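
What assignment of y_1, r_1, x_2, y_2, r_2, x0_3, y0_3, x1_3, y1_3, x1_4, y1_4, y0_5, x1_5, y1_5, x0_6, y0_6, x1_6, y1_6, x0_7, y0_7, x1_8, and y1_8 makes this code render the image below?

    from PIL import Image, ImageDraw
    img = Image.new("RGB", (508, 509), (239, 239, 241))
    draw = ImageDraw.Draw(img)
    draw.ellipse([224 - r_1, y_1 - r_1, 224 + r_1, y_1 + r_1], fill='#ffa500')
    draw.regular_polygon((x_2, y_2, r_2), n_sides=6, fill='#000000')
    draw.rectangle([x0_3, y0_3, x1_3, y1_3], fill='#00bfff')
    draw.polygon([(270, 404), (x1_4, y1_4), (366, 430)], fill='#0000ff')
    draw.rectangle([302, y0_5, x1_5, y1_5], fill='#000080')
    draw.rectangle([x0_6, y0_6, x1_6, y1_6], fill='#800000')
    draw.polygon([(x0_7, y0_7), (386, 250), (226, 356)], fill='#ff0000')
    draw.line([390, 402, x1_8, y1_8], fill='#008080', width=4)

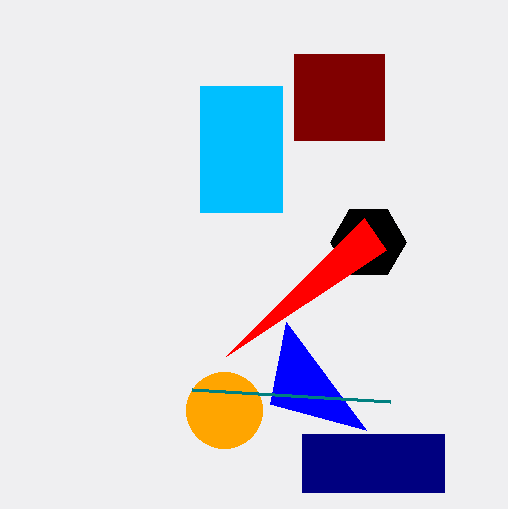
y_1 = 410, r_1 = 38, x_2 = 368, y_2 = 242, r_2 = 38, x0_3 = 200, y0_3 = 86, x1_3 = 282, y1_3 = 212, x1_4 = 286, y1_4 = 322, y0_5 = 434, x1_5 = 444, y1_5 = 492, x0_6 = 294, y0_6 = 54, x1_6 = 384, y1_6 = 140, x0_7 = 364, y0_7 = 218, x1_8 = 192, y1_8 = 390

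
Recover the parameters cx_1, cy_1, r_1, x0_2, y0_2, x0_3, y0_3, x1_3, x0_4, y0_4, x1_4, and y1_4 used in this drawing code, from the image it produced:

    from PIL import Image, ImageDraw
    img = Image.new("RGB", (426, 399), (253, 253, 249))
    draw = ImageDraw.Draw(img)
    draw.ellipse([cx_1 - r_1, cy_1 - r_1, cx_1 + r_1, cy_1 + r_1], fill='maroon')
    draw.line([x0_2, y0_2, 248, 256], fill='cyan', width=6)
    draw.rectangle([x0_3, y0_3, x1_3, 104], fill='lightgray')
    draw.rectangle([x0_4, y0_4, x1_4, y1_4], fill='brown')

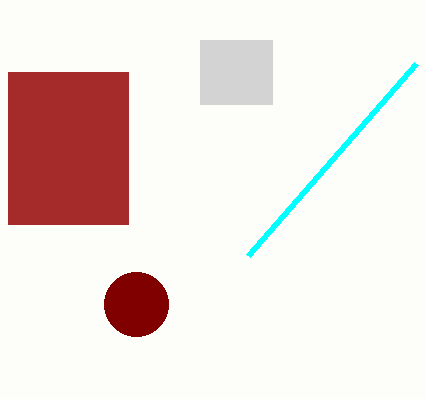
cx_1 = 136, cy_1 = 304, r_1 = 32, x0_2 = 416, y0_2 = 64, x0_3 = 200, y0_3 = 40, x1_3 = 272, x0_4 = 8, y0_4 = 72, x1_4 = 128, y1_4 = 224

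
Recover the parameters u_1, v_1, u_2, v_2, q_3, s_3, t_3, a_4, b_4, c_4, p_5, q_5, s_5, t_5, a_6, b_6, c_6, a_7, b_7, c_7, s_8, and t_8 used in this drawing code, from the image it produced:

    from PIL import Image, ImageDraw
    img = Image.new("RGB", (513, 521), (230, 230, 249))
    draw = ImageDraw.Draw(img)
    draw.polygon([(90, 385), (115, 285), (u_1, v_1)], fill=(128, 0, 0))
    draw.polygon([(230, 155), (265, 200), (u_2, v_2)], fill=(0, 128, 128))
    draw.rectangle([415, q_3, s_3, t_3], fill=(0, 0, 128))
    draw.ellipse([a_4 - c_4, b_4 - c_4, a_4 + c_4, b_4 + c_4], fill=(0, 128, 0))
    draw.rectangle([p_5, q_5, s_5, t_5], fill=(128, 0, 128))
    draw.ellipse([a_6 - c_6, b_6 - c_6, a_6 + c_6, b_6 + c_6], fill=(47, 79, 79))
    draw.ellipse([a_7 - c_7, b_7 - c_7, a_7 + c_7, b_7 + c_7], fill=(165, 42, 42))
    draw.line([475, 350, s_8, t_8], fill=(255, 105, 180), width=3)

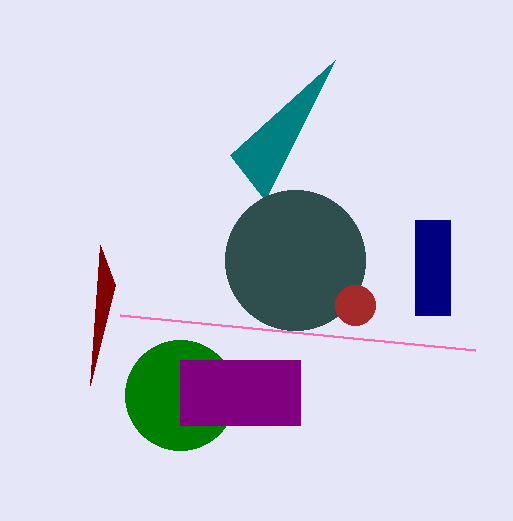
u_1 = 100, v_1 = 245, u_2 = 335, v_2 = 60, q_3 = 220, s_3 = 450, t_3 = 315, a_4 = 180, b_4 = 395, c_4 = 55, p_5 = 180, q_5 = 360, s_5 = 300, t_5 = 425, a_6 = 295, b_6 = 260, c_6 = 70, a_7 = 355, b_7 = 305, c_7 = 20, s_8 = 120, t_8 = 315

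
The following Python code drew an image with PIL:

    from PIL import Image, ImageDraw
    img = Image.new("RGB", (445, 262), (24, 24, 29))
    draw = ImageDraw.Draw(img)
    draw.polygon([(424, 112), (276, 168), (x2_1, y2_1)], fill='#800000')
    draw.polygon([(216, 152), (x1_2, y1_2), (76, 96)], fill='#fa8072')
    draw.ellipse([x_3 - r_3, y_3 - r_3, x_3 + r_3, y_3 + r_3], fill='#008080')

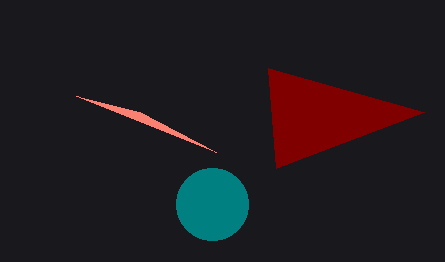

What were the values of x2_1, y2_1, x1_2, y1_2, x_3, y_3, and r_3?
x2_1 = 268
y2_1 = 68
x1_2 = 140
y1_2 = 112
x_3 = 212
y_3 = 204
r_3 = 36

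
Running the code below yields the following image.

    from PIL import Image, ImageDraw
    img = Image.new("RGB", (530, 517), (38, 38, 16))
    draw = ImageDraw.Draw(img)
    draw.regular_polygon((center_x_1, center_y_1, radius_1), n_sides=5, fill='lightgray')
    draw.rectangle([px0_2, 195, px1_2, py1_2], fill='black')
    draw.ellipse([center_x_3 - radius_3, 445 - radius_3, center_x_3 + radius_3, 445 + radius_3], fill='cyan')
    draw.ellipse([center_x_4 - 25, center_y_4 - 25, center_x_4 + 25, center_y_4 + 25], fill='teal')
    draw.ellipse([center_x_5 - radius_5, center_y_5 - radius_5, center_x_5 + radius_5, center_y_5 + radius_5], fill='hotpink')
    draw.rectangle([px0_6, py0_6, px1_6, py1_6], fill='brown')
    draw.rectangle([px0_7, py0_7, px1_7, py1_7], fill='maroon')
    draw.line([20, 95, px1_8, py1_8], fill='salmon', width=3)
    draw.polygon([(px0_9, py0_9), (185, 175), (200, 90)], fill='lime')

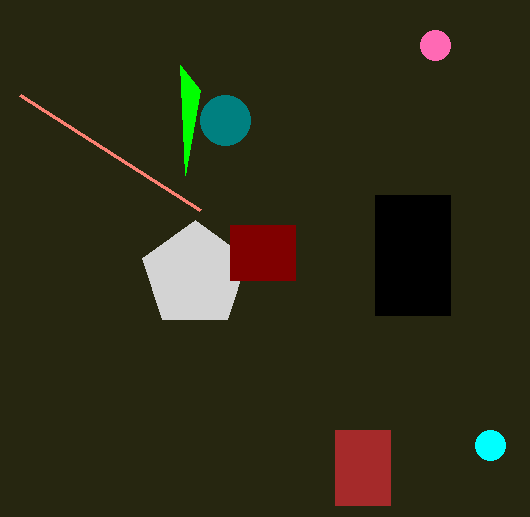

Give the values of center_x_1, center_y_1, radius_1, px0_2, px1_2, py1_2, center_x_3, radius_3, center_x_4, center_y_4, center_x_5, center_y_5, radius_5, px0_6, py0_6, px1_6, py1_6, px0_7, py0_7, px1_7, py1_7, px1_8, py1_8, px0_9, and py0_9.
center_x_1 = 195
center_y_1 = 275
radius_1 = 55
px0_2 = 375
px1_2 = 450
py1_2 = 315
center_x_3 = 490
radius_3 = 15
center_x_4 = 225
center_y_4 = 120
center_x_5 = 435
center_y_5 = 45
radius_5 = 15
px0_6 = 335
py0_6 = 430
px1_6 = 390
py1_6 = 505
px0_7 = 230
py0_7 = 225
px1_7 = 295
py1_7 = 280
px1_8 = 200
py1_8 = 210
px0_9 = 180
py0_9 = 65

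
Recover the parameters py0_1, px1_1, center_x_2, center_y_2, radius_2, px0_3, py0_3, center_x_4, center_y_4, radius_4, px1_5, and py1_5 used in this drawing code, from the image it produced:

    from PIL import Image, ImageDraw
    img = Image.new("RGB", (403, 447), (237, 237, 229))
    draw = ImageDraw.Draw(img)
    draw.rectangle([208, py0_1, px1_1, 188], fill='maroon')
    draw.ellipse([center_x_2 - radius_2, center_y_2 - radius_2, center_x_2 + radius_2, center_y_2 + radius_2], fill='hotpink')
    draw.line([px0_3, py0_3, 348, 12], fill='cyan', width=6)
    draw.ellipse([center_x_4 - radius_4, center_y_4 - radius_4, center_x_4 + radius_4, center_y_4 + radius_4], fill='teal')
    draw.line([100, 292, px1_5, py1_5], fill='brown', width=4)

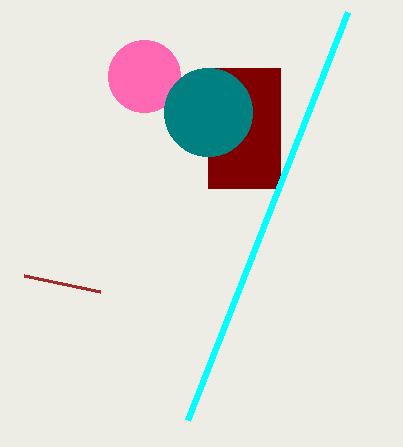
py0_1 = 68
px1_1 = 280
center_x_2 = 144
center_y_2 = 76
radius_2 = 36
px0_3 = 188
py0_3 = 420
center_x_4 = 208
center_y_4 = 112
radius_4 = 44
px1_5 = 24
py1_5 = 276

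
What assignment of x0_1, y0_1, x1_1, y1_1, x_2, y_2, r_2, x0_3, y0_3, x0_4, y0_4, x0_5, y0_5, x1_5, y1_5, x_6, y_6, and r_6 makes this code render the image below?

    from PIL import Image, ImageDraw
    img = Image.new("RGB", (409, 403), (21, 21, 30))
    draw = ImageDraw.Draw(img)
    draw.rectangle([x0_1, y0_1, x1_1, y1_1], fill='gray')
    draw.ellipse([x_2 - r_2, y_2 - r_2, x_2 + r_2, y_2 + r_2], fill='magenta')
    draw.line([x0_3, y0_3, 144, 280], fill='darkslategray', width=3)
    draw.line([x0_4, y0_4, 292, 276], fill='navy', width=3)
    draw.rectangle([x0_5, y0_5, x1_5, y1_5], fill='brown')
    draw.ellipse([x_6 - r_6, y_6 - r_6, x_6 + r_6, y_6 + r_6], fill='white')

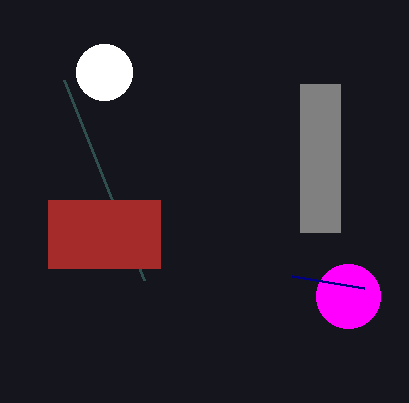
x0_1 = 300; y0_1 = 84; x1_1 = 340; y1_1 = 232; x_2 = 348; y_2 = 296; r_2 = 32; x0_3 = 64; y0_3 = 80; x0_4 = 364; y0_4 = 288; x0_5 = 48; y0_5 = 200; x1_5 = 160; y1_5 = 268; x_6 = 104; y_6 = 72; r_6 = 28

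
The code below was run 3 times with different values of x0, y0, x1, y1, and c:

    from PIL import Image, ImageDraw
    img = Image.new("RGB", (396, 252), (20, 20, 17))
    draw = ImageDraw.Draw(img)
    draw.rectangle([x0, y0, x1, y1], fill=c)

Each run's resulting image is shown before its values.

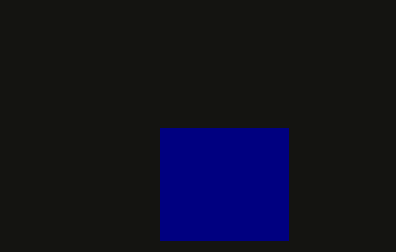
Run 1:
x0 = 160
y0 = 128
x1 = 288
y1 = 240
c = 'navy'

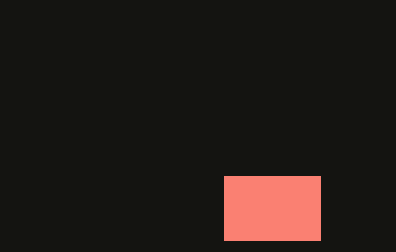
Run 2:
x0 = 224; y0 = 176; x1 = 320; y1 = 240; c = 'salmon'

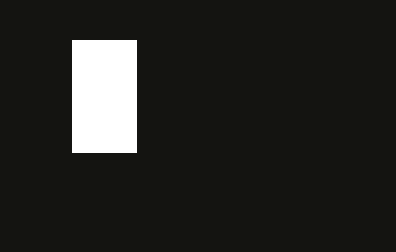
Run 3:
x0 = 72, y0 = 40, x1 = 136, y1 = 152, c = 'white'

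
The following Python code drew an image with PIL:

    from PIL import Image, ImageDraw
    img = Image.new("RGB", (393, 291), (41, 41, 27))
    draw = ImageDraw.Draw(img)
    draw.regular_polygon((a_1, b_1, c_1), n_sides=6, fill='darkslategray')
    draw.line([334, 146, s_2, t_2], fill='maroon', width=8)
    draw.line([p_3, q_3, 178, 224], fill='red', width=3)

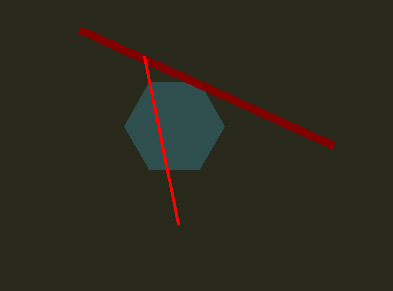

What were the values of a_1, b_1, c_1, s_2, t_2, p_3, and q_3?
a_1 = 174; b_1 = 126; c_1 = 50; s_2 = 80; t_2 = 30; p_3 = 144; q_3 = 56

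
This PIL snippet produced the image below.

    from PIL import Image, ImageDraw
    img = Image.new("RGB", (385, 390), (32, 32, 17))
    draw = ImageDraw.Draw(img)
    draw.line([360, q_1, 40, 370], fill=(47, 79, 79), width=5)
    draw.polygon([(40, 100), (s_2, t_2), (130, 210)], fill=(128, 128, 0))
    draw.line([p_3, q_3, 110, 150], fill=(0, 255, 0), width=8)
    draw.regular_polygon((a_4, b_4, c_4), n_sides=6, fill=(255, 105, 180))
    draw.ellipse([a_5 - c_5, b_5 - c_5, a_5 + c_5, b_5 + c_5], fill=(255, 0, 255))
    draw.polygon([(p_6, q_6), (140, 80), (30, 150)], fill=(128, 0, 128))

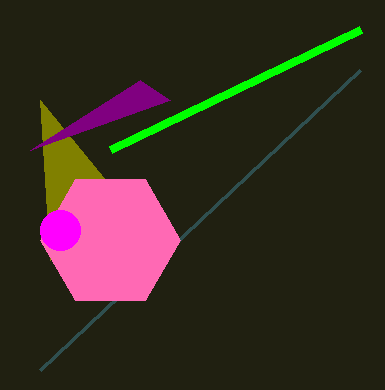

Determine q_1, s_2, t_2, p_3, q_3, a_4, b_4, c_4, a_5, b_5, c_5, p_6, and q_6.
q_1 = 70, s_2 = 50, t_2 = 260, p_3 = 360, q_3 = 30, a_4 = 110, b_4 = 240, c_4 = 70, a_5 = 60, b_5 = 230, c_5 = 20, p_6 = 170, q_6 = 100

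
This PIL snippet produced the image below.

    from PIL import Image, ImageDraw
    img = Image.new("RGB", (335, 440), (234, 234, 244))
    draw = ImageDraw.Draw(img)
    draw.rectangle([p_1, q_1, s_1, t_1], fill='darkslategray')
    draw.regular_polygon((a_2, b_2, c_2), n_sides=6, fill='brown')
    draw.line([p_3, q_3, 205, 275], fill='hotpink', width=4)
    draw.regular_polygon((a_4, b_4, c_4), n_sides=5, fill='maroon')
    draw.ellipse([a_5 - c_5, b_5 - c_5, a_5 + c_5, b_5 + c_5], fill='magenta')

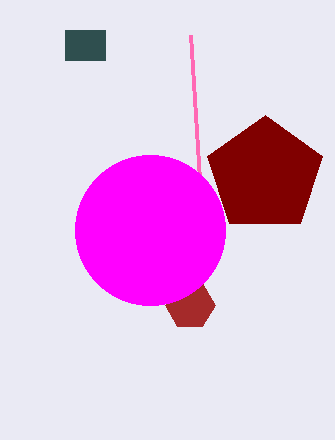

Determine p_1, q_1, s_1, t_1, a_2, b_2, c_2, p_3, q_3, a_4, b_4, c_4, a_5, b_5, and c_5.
p_1 = 65, q_1 = 30, s_1 = 105, t_1 = 60, a_2 = 190, b_2 = 305, c_2 = 25, p_3 = 190, q_3 = 35, a_4 = 265, b_4 = 175, c_4 = 60, a_5 = 150, b_5 = 230, c_5 = 75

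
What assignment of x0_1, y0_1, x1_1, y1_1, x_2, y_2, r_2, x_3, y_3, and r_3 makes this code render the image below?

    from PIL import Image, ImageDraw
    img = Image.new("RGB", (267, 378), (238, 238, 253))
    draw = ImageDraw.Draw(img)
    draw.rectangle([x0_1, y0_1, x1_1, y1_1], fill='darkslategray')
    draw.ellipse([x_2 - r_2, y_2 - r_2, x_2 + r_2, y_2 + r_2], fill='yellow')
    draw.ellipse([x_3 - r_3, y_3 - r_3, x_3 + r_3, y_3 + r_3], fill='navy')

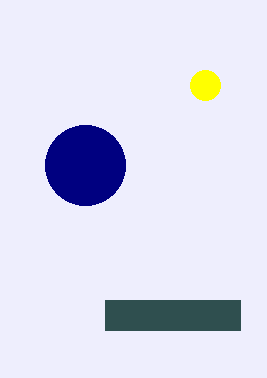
x0_1 = 105
y0_1 = 300
x1_1 = 240
y1_1 = 330
x_2 = 205
y_2 = 85
r_2 = 15
x_3 = 85
y_3 = 165
r_3 = 40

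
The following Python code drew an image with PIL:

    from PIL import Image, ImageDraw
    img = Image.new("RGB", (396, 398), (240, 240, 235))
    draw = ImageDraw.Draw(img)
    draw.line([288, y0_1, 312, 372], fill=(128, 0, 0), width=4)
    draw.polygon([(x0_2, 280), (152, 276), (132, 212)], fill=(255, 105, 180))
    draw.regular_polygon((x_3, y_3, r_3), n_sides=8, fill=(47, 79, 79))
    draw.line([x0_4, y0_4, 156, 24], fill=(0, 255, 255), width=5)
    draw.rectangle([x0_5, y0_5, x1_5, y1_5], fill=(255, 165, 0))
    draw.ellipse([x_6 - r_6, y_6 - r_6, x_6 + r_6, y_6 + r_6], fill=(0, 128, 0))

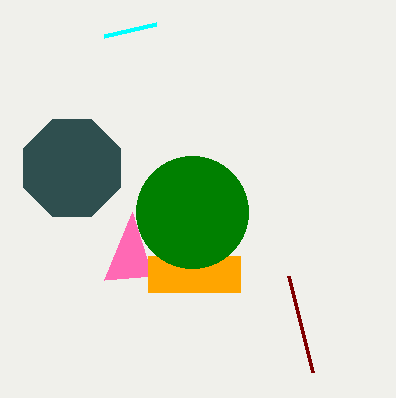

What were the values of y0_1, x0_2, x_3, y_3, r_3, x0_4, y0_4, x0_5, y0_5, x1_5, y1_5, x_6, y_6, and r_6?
y0_1 = 276, x0_2 = 104, x_3 = 72, y_3 = 168, r_3 = 52, x0_4 = 104, y0_4 = 36, x0_5 = 148, y0_5 = 256, x1_5 = 240, y1_5 = 292, x_6 = 192, y_6 = 212, r_6 = 56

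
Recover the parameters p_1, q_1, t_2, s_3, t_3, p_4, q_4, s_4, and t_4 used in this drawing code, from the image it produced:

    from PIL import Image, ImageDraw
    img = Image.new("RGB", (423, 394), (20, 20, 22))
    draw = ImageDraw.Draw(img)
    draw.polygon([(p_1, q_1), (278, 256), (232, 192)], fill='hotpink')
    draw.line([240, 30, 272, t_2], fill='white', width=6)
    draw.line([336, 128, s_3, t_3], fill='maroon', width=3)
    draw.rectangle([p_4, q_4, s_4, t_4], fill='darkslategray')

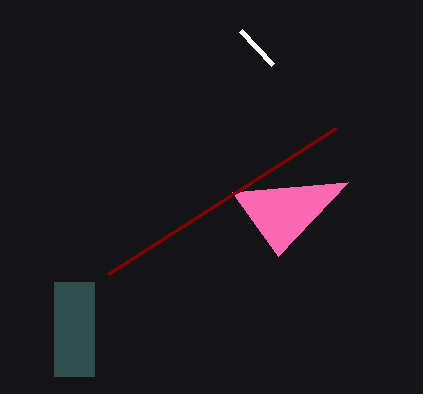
p_1 = 348
q_1 = 182
t_2 = 64
s_3 = 108
t_3 = 274
p_4 = 54
q_4 = 282
s_4 = 94
t_4 = 376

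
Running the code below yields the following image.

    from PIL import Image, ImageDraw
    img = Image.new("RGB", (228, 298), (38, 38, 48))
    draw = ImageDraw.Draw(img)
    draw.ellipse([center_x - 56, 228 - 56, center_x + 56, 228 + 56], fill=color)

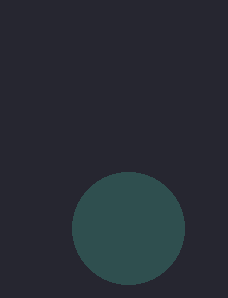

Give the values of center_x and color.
center_x = 128
color = 'darkslategray'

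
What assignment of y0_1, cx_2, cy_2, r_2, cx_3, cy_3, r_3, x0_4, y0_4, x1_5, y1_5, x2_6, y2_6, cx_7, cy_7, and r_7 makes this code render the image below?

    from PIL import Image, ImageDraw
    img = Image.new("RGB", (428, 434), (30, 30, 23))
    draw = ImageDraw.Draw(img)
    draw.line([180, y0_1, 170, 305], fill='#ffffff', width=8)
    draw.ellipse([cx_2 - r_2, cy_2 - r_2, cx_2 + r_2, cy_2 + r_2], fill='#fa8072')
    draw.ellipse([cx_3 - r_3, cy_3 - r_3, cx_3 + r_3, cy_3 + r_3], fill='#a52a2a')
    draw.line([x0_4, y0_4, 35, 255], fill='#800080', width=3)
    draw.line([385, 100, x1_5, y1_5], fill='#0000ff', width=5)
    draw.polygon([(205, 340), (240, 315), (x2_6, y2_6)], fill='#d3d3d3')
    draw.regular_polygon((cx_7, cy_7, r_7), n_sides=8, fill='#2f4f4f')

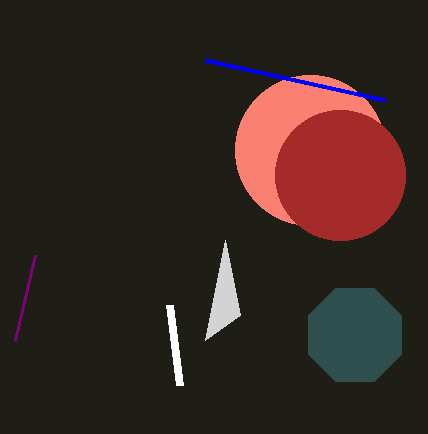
y0_1 = 385; cx_2 = 310; cy_2 = 150; r_2 = 75; cx_3 = 340; cy_3 = 175; r_3 = 65; x0_4 = 15; y0_4 = 340; x1_5 = 205; y1_5 = 60; x2_6 = 225; y2_6 = 240; cx_7 = 355; cy_7 = 335; r_7 = 50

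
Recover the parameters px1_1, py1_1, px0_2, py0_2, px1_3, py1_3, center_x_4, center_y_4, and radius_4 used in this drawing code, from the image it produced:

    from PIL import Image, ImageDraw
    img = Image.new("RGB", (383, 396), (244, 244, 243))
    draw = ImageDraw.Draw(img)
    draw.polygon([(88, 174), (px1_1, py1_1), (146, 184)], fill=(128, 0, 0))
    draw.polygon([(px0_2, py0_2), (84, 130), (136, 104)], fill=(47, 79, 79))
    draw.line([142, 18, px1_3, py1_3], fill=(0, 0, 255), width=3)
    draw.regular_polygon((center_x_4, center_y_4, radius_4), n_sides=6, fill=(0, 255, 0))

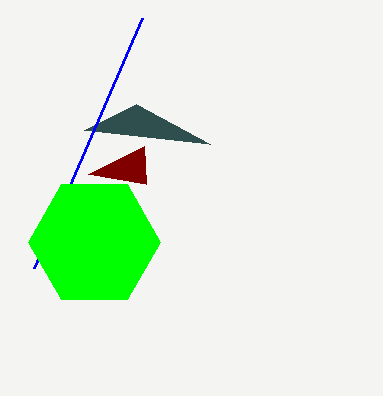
px1_1 = 144
py1_1 = 146
px0_2 = 210
py0_2 = 144
px1_3 = 34
py1_3 = 268
center_x_4 = 94
center_y_4 = 242
radius_4 = 66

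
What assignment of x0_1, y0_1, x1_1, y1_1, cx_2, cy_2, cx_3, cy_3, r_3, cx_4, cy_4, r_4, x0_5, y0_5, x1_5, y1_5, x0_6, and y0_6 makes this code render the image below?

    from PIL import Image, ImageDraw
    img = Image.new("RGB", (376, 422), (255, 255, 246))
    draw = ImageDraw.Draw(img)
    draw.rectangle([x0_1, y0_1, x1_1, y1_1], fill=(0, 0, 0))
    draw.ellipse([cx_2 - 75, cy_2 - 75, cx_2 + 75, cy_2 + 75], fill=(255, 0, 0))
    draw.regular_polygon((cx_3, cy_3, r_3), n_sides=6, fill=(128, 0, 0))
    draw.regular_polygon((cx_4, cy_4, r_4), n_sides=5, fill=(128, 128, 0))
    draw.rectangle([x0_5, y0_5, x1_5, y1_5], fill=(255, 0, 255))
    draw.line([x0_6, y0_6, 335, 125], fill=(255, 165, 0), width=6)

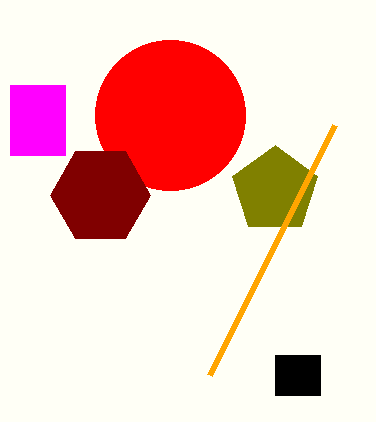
x0_1 = 275; y0_1 = 355; x1_1 = 320; y1_1 = 395; cx_2 = 170; cy_2 = 115; cx_3 = 100; cy_3 = 195; r_3 = 50; cx_4 = 275; cy_4 = 190; r_4 = 45; x0_5 = 10; y0_5 = 85; x1_5 = 65; y1_5 = 155; x0_6 = 210; y0_6 = 375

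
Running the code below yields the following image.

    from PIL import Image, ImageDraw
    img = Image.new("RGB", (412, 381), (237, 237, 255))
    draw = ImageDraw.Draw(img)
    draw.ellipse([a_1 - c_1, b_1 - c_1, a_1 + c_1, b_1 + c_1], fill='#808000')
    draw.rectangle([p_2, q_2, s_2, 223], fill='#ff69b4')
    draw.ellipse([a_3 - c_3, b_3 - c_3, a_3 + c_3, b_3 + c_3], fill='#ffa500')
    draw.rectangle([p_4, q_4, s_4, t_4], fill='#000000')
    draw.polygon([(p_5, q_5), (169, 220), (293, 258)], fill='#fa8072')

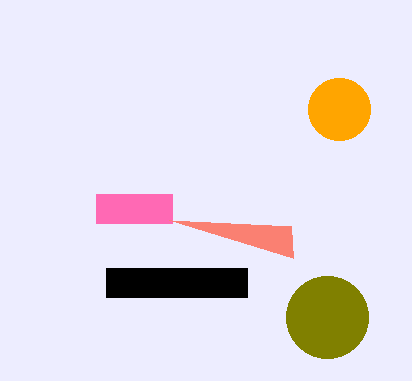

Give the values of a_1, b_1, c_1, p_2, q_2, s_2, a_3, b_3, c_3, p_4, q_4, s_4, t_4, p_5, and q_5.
a_1 = 327, b_1 = 317, c_1 = 41, p_2 = 96, q_2 = 194, s_2 = 172, a_3 = 339, b_3 = 109, c_3 = 31, p_4 = 106, q_4 = 268, s_4 = 247, t_4 = 297, p_5 = 291, q_5 = 226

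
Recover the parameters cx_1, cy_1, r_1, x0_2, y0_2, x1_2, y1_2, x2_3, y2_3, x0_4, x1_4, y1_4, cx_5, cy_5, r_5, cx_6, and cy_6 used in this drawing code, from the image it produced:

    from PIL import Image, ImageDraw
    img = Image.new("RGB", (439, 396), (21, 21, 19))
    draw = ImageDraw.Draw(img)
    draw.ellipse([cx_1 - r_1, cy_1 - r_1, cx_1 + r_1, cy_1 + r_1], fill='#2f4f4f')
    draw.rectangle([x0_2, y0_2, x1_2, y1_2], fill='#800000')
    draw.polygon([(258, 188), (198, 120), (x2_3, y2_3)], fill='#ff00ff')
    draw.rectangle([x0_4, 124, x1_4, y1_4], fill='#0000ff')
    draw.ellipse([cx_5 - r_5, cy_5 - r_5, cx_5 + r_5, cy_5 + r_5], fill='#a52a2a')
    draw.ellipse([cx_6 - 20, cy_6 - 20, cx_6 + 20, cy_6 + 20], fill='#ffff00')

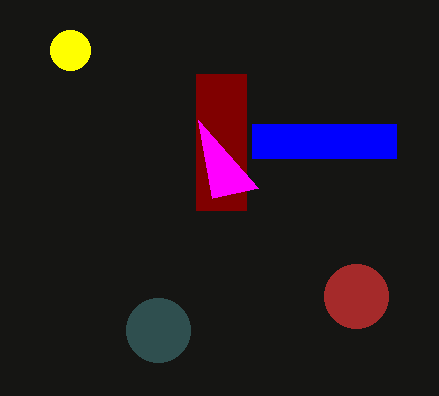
cx_1 = 158, cy_1 = 330, r_1 = 32, x0_2 = 196, y0_2 = 74, x1_2 = 246, y1_2 = 210, x2_3 = 212, y2_3 = 198, x0_4 = 252, x1_4 = 396, y1_4 = 158, cx_5 = 356, cy_5 = 296, r_5 = 32, cx_6 = 70, cy_6 = 50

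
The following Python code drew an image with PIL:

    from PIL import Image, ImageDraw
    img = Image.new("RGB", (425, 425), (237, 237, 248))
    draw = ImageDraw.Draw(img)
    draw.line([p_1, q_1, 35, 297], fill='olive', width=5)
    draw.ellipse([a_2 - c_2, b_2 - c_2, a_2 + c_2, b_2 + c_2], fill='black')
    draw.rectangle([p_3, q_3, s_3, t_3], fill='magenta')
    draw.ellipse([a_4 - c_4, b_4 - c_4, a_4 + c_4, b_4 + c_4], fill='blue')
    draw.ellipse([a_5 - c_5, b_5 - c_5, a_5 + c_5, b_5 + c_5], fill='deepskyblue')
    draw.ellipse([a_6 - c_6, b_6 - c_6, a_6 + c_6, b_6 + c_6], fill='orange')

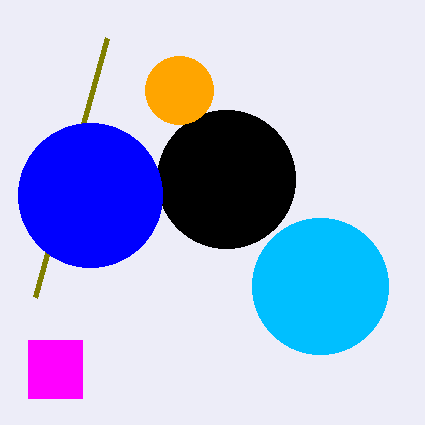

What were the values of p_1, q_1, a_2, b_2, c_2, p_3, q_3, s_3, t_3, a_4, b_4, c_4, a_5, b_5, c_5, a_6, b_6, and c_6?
p_1 = 107
q_1 = 38
a_2 = 226
b_2 = 179
c_2 = 69
p_3 = 28
q_3 = 340
s_3 = 82
t_3 = 398
a_4 = 90
b_4 = 195
c_4 = 72
a_5 = 320
b_5 = 286
c_5 = 68
a_6 = 179
b_6 = 90
c_6 = 34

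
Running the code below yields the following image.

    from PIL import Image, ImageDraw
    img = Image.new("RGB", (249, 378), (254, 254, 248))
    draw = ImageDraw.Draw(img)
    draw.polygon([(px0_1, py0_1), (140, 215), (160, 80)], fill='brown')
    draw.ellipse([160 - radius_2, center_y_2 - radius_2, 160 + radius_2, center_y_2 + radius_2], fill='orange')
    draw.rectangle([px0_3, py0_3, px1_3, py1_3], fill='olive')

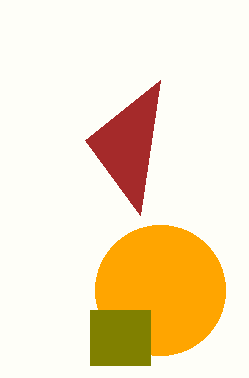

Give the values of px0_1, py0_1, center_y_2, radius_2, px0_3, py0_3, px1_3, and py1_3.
px0_1 = 85, py0_1 = 140, center_y_2 = 290, radius_2 = 65, px0_3 = 90, py0_3 = 310, px1_3 = 150, py1_3 = 365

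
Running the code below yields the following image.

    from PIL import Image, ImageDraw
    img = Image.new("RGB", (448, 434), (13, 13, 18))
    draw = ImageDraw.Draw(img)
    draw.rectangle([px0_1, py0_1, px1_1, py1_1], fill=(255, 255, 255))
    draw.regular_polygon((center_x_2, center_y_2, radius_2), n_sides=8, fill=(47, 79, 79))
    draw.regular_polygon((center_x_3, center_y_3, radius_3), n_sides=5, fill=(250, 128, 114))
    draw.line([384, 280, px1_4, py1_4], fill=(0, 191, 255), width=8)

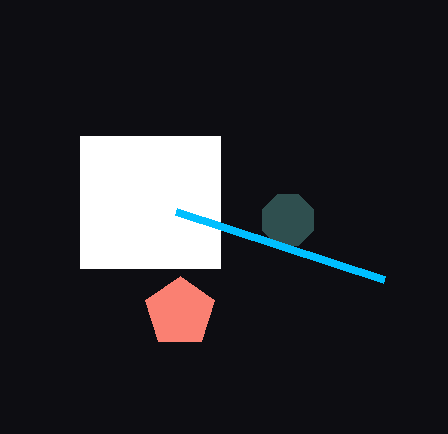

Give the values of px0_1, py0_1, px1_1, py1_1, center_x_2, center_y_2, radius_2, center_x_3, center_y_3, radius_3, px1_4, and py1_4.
px0_1 = 80
py0_1 = 136
px1_1 = 220
py1_1 = 268
center_x_2 = 288
center_y_2 = 220
radius_2 = 28
center_x_3 = 180
center_y_3 = 312
radius_3 = 36
px1_4 = 176
py1_4 = 212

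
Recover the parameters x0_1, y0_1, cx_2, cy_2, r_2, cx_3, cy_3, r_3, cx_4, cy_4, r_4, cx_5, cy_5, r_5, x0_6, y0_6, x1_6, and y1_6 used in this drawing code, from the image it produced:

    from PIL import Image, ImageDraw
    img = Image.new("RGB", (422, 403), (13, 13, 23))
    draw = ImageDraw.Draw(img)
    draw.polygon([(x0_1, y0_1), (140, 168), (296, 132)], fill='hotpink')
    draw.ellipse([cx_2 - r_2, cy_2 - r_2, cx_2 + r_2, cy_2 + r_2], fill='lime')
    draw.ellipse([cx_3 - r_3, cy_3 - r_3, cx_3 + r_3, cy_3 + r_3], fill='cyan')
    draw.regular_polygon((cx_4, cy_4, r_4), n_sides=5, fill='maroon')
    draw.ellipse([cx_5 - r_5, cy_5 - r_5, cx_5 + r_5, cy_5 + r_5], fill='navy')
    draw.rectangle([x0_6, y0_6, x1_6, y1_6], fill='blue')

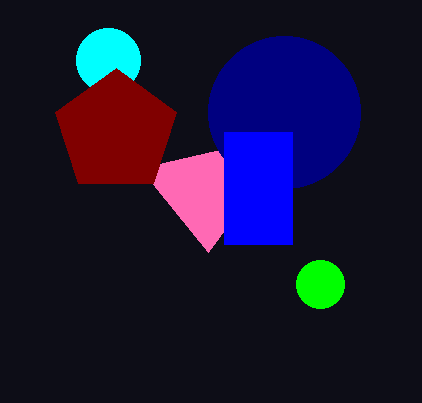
x0_1 = 208, y0_1 = 252, cx_2 = 320, cy_2 = 284, r_2 = 24, cx_3 = 108, cy_3 = 60, r_3 = 32, cx_4 = 116, cy_4 = 132, r_4 = 64, cx_5 = 284, cy_5 = 112, r_5 = 76, x0_6 = 224, y0_6 = 132, x1_6 = 292, y1_6 = 244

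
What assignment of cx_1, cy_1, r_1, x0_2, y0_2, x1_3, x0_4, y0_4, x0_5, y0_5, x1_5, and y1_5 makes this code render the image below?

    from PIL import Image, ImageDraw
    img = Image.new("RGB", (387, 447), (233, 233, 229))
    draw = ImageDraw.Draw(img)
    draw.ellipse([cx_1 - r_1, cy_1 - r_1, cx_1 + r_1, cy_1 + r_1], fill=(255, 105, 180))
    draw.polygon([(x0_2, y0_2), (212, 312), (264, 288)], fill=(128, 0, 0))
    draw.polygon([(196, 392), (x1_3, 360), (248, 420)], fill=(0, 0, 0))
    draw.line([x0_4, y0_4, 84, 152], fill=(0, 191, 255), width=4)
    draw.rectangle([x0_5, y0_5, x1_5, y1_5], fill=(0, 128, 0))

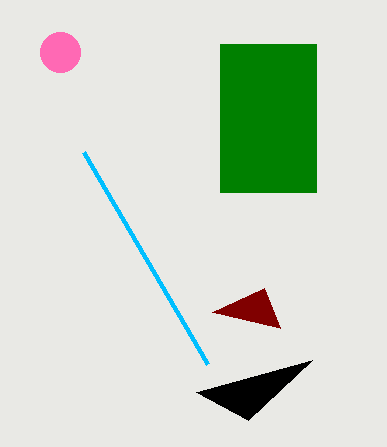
cx_1 = 60; cy_1 = 52; r_1 = 20; x0_2 = 280; y0_2 = 328; x1_3 = 312; x0_4 = 208; y0_4 = 364; x0_5 = 220; y0_5 = 44; x1_5 = 316; y1_5 = 192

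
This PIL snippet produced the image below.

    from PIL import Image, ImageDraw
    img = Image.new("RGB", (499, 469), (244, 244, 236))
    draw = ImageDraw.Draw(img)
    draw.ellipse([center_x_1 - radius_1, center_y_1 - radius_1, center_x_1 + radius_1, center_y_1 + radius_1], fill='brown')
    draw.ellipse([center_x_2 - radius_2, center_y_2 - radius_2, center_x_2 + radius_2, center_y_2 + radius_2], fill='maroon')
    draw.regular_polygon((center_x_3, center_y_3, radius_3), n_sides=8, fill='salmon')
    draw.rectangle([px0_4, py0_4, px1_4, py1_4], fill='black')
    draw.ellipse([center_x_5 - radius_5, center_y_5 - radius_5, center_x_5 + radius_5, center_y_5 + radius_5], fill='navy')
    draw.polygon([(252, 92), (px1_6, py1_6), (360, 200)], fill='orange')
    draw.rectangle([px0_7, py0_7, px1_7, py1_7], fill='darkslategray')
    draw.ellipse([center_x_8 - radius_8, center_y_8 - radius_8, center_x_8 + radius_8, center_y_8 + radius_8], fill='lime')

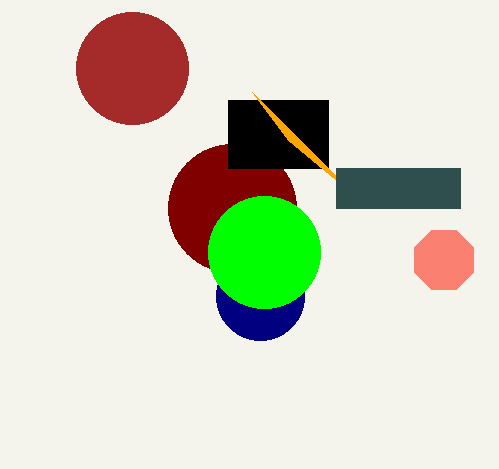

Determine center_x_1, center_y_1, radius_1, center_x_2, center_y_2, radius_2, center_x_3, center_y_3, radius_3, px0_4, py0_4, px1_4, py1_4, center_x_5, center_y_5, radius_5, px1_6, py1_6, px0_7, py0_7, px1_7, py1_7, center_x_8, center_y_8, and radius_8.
center_x_1 = 132, center_y_1 = 68, radius_1 = 56, center_x_2 = 232, center_y_2 = 208, radius_2 = 64, center_x_3 = 444, center_y_3 = 260, radius_3 = 32, px0_4 = 228, py0_4 = 100, px1_4 = 328, py1_4 = 168, center_x_5 = 260, center_y_5 = 296, radius_5 = 44, px1_6 = 288, py1_6 = 140, px0_7 = 336, py0_7 = 168, px1_7 = 460, py1_7 = 208, center_x_8 = 264, center_y_8 = 252, radius_8 = 56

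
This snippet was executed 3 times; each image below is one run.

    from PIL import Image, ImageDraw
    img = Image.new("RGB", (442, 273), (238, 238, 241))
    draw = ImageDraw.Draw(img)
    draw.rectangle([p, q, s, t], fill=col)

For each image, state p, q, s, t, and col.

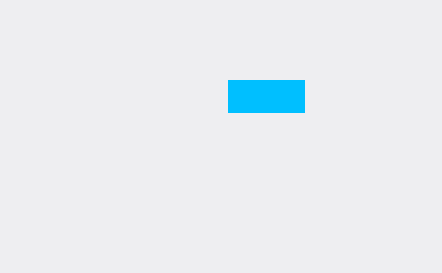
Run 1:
p = 228, q = 80, s = 304, t = 112, col = 'deepskyblue'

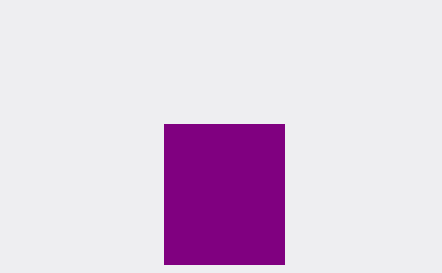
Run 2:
p = 164
q = 124
s = 284
t = 264
col = 'purple'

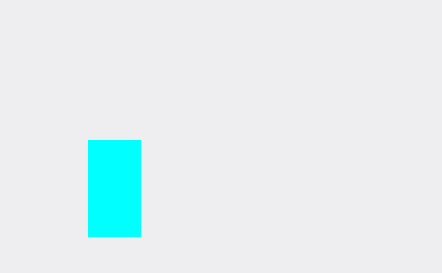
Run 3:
p = 88
q = 140
s = 140
t = 236
col = 'cyan'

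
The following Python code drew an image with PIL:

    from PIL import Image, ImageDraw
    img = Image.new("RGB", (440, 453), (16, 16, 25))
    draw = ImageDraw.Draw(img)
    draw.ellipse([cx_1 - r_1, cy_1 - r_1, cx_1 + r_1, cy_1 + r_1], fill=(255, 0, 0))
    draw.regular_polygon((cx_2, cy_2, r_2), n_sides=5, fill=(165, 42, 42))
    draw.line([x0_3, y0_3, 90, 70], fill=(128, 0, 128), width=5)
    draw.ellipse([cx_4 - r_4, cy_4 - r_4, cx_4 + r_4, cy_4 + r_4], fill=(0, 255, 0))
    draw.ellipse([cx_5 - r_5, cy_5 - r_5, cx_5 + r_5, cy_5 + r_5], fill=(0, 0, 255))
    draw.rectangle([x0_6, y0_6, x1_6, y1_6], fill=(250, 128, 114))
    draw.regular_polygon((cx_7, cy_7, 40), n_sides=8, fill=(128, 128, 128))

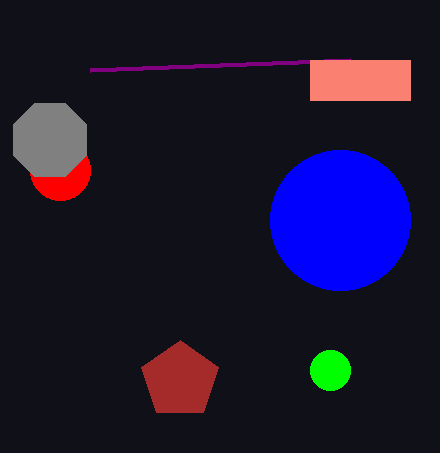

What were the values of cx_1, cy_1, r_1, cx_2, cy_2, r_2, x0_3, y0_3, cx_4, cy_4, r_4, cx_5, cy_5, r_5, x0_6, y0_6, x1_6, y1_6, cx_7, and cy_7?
cx_1 = 60
cy_1 = 170
r_1 = 30
cx_2 = 180
cy_2 = 380
r_2 = 40
x0_3 = 350
y0_3 = 60
cx_4 = 330
cy_4 = 370
r_4 = 20
cx_5 = 340
cy_5 = 220
r_5 = 70
x0_6 = 310
y0_6 = 60
x1_6 = 410
y1_6 = 100
cx_7 = 50
cy_7 = 140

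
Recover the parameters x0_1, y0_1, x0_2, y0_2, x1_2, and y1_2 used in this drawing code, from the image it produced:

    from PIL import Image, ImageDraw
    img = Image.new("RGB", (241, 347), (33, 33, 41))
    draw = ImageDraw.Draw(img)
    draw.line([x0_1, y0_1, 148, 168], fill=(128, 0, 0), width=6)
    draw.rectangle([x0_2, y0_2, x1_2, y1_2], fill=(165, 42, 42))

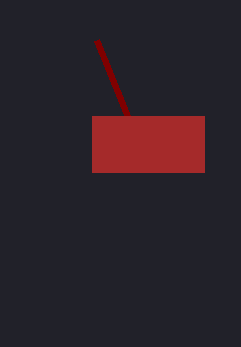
x0_1 = 96, y0_1 = 40, x0_2 = 92, y0_2 = 116, x1_2 = 204, y1_2 = 172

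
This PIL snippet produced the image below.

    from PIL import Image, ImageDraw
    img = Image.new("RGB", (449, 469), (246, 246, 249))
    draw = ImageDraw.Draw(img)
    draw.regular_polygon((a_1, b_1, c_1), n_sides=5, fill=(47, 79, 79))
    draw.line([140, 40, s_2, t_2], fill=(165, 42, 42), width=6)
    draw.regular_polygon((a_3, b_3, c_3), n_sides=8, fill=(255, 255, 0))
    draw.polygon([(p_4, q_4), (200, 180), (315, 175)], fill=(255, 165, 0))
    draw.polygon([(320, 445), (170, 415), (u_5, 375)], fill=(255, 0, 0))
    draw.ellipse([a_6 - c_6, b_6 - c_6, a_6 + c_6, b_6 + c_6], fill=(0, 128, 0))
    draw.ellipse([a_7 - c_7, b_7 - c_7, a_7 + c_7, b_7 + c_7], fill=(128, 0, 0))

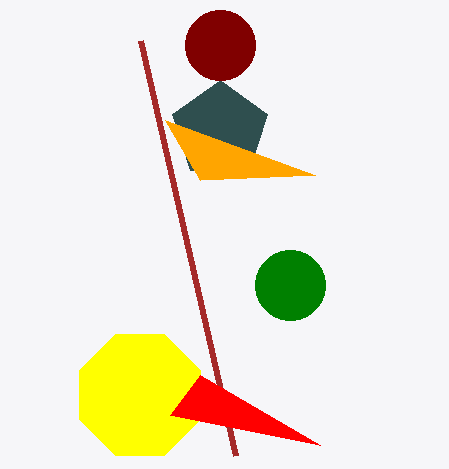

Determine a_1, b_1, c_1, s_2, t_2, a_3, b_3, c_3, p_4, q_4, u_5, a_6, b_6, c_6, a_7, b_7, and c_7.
a_1 = 220; b_1 = 130; c_1 = 50; s_2 = 235; t_2 = 455; a_3 = 140; b_3 = 395; c_3 = 65; p_4 = 165; q_4 = 120; u_5 = 200; a_6 = 290; b_6 = 285; c_6 = 35; a_7 = 220; b_7 = 45; c_7 = 35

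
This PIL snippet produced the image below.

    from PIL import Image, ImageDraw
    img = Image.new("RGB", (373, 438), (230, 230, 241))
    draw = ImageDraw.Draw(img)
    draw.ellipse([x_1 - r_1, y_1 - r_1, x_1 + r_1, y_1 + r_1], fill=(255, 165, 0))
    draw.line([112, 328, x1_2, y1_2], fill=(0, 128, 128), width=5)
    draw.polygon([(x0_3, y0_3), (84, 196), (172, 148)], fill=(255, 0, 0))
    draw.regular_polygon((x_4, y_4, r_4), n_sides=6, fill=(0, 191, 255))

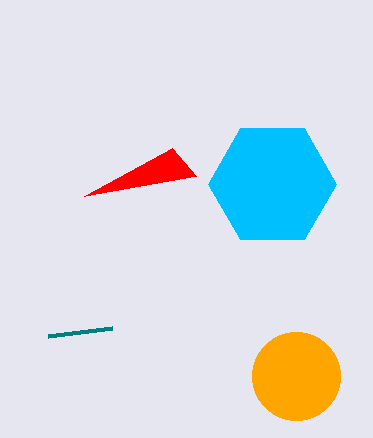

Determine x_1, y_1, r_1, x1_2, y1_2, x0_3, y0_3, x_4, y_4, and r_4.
x_1 = 296
y_1 = 376
r_1 = 44
x1_2 = 48
y1_2 = 336
x0_3 = 196
y0_3 = 176
x_4 = 272
y_4 = 184
r_4 = 64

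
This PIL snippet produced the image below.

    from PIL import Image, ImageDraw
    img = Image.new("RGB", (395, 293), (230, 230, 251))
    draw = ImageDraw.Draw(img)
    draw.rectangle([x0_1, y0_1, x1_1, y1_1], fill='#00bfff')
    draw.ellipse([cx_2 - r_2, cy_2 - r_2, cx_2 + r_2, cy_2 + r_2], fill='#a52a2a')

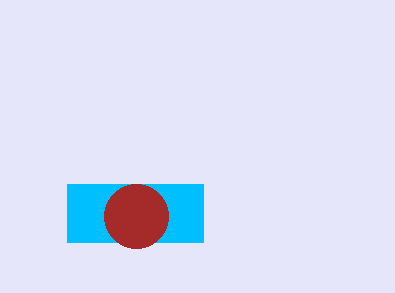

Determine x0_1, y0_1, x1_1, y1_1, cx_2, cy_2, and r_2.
x0_1 = 67; y0_1 = 184; x1_1 = 203; y1_1 = 242; cx_2 = 136; cy_2 = 216; r_2 = 32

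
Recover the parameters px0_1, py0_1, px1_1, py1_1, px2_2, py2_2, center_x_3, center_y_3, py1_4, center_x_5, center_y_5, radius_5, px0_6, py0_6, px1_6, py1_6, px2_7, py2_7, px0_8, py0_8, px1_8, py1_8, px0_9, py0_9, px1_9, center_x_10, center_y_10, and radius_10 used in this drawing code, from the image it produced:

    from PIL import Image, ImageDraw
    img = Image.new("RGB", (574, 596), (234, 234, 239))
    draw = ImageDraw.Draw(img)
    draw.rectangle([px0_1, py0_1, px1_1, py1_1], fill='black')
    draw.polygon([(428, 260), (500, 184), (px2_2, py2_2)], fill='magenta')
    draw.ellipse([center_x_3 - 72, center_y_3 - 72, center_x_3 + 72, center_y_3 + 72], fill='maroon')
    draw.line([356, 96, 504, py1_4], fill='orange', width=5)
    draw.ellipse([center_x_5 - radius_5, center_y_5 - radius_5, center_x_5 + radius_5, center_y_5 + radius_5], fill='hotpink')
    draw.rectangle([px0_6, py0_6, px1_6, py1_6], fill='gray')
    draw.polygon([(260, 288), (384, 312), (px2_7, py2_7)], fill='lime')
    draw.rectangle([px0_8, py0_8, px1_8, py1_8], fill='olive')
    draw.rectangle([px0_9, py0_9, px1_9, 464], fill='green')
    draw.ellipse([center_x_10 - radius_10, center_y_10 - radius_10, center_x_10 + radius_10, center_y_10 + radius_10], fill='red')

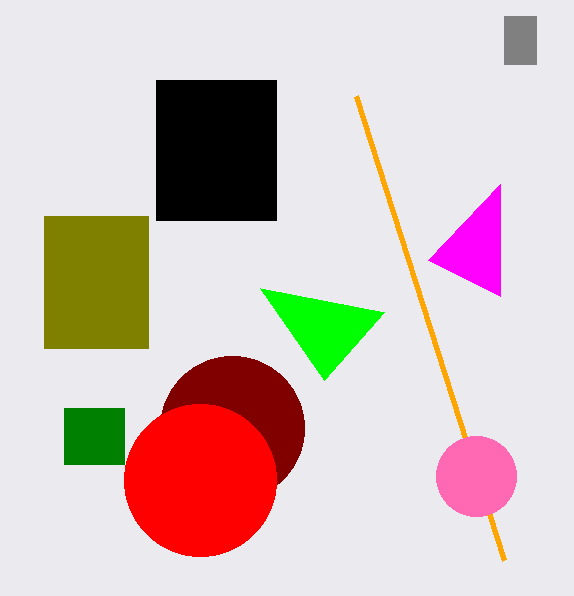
px0_1 = 156
py0_1 = 80
px1_1 = 276
py1_1 = 220
px2_2 = 500
py2_2 = 296
center_x_3 = 232
center_y_3 = 428
py1_4 = 560
center_x_5 = 476
center_y_5 = 476
radius_5 = 40
px0_6 = 504
py0_6 = 16
px1_6 = 536
py1_6 = 64
px2_7 = 324
py2_7 = 380
px0_8 = 44
py0_8 = 216
px1_8 = 148
py1_8 = 348
px0_9 = 64
py0_9 = 408
px1_9 = 124
center_x_10 = 200
center_y_10 = 480
radius_10 = 76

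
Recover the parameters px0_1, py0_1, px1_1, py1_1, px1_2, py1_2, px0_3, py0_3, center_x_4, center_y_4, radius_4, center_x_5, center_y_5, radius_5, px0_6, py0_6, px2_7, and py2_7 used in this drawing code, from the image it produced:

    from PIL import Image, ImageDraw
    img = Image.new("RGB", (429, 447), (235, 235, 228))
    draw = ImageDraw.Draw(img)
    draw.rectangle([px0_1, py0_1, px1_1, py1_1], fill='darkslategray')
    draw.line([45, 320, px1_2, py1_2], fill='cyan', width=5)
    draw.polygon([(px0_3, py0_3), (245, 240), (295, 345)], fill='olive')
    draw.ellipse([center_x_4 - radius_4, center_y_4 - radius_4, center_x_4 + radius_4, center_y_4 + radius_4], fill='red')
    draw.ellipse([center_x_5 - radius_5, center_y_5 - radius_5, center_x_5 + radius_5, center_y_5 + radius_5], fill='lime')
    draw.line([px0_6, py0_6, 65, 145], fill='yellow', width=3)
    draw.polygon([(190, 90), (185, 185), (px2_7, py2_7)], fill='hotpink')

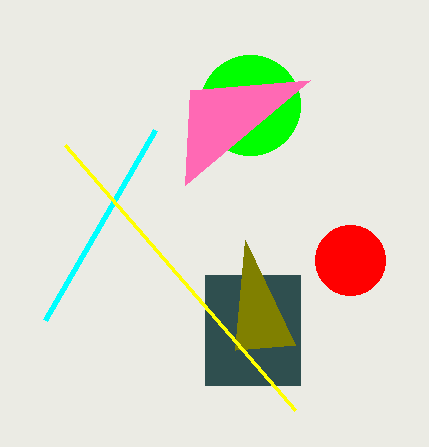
px0_1 = 205, py0_1 = 275, px1_1 = 300, py1_1 = 385, px1_2 = 155, py1_2 = 130, px0_3 = 235, py0_3 = 350, center_x_4 = 350, center_y_4 = 260, radius_4 = 35, center_x_5 = 250, center_y_5 = 105, radius_5 = 50, px0_6 = 295, py0_6 = 410, px2_7 = 310, py2_7 = 80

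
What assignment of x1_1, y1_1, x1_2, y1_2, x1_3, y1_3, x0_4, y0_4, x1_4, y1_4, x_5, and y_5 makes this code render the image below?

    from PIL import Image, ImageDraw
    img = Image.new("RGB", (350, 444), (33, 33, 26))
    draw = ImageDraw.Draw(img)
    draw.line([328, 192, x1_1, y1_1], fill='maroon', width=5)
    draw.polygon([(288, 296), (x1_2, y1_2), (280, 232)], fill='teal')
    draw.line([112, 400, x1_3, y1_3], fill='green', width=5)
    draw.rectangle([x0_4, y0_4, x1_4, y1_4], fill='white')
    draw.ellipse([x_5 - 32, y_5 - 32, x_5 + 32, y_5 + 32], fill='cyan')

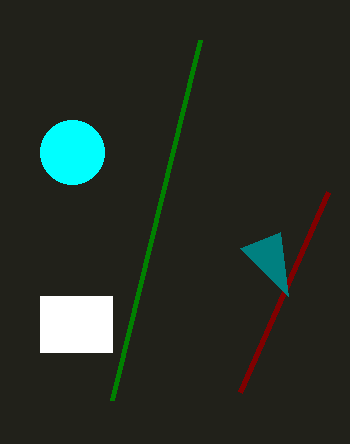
x1_1 = 240; y1_1 = 392; x1_2 = 240; y1_2 = 248; x1_3 = 200; y1_3 = 40; x0_4 = 40; y0_4 = 296; x1_4 = 112; y1_4 = 352; x_5 = 72; y_5 = 152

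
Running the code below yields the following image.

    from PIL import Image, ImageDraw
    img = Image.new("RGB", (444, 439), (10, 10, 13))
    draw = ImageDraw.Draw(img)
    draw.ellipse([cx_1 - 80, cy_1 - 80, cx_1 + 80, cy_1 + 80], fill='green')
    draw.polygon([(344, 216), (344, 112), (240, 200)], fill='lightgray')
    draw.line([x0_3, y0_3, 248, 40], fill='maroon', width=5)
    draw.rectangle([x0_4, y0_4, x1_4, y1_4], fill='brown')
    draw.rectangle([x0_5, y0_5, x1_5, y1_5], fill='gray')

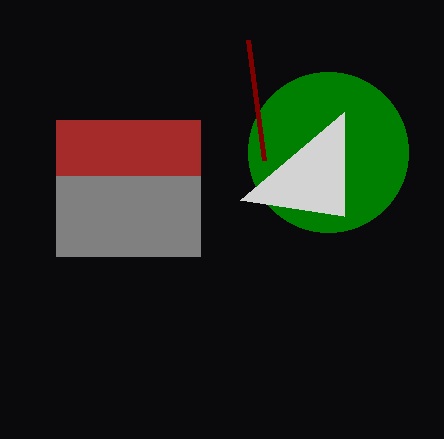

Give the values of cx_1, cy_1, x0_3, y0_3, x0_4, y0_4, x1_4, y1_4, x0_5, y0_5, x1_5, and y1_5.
cx_1 = 328
cy_1 = 152
x0_3 = 264
y0_3 = 160
x0_4 = 56
y0_4 = 120
x1_4 = 200
y1_4 = 176
x0_5 = 56
y0_5 = 176
x1_5 = 200
y1_5 = 256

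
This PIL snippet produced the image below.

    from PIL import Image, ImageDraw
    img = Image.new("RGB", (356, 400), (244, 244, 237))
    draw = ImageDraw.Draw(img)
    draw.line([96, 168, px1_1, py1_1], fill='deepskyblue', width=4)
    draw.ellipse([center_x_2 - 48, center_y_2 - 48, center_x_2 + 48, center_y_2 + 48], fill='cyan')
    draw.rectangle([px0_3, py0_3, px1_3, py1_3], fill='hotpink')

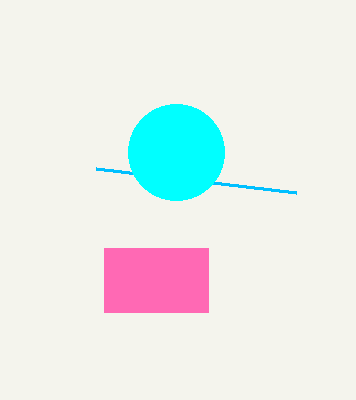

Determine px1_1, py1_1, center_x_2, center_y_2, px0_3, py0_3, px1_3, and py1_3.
px1_1 = 296
py1_1 = 192
center_x_2 = 176
center_y_2 = 152
px0_3 = 104
py0_3 = 248
px1_3 = 208
py1_3 = 312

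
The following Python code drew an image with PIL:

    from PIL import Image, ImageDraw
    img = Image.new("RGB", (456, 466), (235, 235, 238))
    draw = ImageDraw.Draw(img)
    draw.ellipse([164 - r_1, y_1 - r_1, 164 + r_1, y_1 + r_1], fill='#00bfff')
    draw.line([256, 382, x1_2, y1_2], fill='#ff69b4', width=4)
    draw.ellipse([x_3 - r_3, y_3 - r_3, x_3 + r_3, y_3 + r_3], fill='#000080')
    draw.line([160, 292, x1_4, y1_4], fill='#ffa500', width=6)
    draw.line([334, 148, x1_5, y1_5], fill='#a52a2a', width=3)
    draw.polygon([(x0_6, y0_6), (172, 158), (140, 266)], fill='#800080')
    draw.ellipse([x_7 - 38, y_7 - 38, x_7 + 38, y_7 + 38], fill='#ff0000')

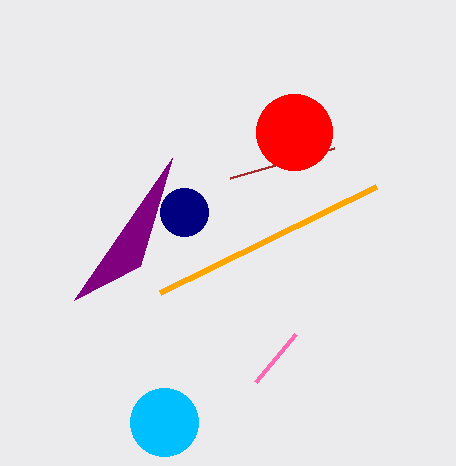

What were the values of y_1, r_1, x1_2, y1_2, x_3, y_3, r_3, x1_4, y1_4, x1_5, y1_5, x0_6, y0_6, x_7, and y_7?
y_1 = 422; r_1 = 34; x1_2 = 296; y1_2 = 334; x_3 = 184; y_3 = 212; r_3 = 24; x1_4 = 376; y1_4 = 186; x1_5 = 230; y1_5 = 178; x0_6 = 74; y0_6 = 300; x_7 = 294; y_7 = 132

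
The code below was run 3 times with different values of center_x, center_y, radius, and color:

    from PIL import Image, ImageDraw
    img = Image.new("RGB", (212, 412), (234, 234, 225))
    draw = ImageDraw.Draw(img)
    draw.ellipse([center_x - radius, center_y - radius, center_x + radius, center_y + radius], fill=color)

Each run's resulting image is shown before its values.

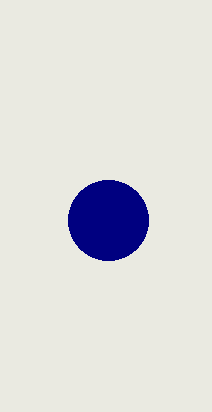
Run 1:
center_x = 108; center_y = 220; radius = 40; color = 'navy'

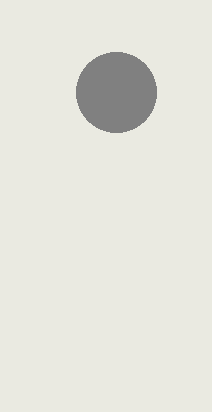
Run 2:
center_x = 116, center_y = 92, radius = 40, color = 'gray'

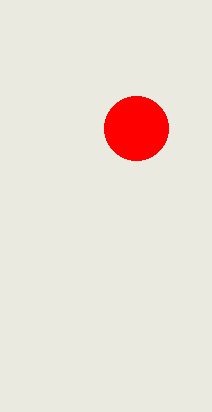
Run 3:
center_x = 136
center_y = 128
radius = 32
color = 'red'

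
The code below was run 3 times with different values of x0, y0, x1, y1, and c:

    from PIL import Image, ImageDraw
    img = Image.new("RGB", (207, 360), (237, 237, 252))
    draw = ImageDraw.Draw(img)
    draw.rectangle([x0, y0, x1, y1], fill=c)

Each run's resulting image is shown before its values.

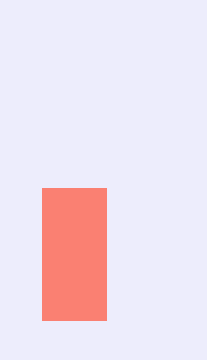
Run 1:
x0 = 42
y0 = 188
x1 = 106
y1 = 320
c = 'salmon'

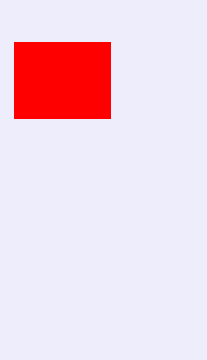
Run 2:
x0 = 14
y0 = 42
x1 = 110
y1 = 118
c = 'red'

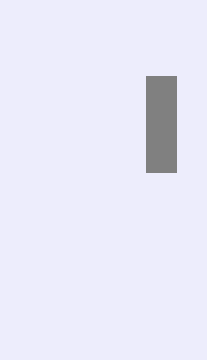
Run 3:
x0 = 146; y0 = 76; x1 = 176; y1 = 172; c = 'gray'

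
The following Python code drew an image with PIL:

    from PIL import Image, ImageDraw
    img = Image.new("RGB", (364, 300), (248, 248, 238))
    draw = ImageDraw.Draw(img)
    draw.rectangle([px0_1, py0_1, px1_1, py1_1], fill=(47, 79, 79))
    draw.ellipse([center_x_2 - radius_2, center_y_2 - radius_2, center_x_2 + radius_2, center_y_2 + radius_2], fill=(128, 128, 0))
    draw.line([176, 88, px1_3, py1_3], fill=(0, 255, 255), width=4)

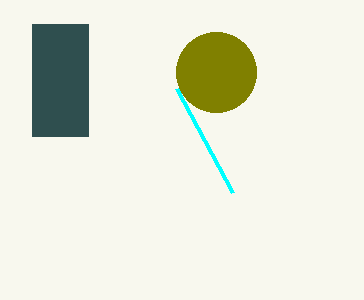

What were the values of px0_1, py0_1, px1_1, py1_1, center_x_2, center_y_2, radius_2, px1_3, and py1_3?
px0_1 = 32; py0_1 = 24; px1_1 = 88; py1_1 = 136; center_x_2 = 216; center_y_2 = 72; radius_2 = 40; px1_3 = 232; py1_3 = 192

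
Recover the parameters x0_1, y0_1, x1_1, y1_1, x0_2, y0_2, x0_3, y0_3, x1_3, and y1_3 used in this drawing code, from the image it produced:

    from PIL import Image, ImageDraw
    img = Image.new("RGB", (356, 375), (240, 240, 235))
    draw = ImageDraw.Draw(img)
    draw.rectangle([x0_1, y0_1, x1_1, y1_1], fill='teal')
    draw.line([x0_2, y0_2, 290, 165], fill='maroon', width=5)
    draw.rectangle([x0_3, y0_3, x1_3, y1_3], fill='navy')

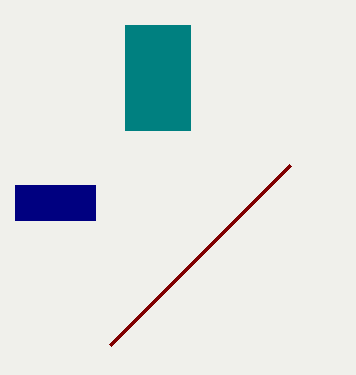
x0_1 = 125; y0_1 = 25; x1_1 = 190; y1_1 = 130; x0_2 = 110; y0_2 = 345; x0_3 = 15; y0_3 = 185; x1_3 = 95; y1_3 = 220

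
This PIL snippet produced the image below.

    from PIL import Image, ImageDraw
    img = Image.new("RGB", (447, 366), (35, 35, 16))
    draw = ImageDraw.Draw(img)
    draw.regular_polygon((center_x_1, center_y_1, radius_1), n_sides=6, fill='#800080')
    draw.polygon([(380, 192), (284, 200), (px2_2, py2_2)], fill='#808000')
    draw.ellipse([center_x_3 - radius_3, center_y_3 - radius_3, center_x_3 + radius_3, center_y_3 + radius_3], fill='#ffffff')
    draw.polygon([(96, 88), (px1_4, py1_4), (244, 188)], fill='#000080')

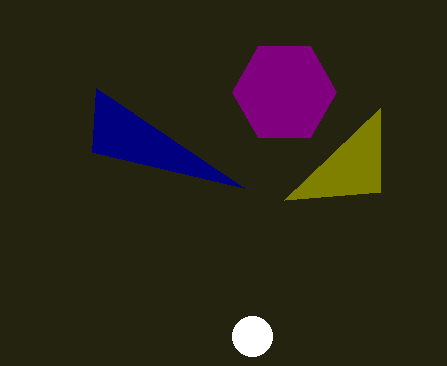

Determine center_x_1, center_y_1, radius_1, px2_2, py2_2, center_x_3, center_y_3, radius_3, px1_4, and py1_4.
center_x_1 = 284
center_y_1 = 92
radius_1 = 52
px2_2 = 380
py2_2 = 108
center_x_3 = 252
center_y_3 = 336
radius_3 = 20
px1_4 = 92
py1_4 = 152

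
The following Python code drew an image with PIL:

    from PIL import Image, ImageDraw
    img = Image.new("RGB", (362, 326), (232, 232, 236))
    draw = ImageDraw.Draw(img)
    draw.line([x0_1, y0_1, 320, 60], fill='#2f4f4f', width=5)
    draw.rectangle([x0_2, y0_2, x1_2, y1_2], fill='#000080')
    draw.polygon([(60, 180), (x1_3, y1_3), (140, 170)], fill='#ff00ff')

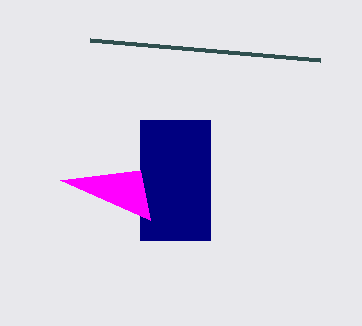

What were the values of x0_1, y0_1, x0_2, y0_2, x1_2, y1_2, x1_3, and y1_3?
x0_1 = 90; y0_1 = 40; x0_2 = 140; y0_2 = 120; x1_2 = 210; y1_2 = 240; x1_3 = 150; y1_3 = 220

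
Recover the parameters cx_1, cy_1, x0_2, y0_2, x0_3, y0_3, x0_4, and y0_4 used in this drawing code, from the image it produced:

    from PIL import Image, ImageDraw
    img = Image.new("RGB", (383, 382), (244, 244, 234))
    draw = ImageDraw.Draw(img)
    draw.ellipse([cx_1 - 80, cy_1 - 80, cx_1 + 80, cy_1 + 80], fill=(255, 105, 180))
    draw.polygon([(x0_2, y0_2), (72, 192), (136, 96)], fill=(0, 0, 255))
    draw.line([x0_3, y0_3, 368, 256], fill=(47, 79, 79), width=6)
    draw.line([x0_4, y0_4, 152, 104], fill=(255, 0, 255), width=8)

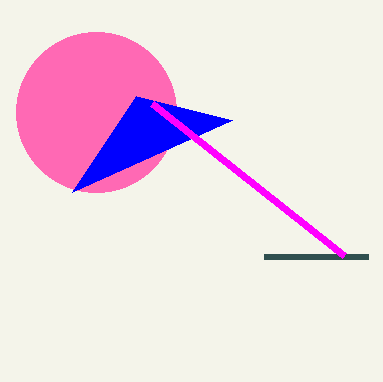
cx_1 = 96
cy_1 = 112
x0_2 = 232
y0_2 = 120
x0_3 = 264
y0_3 = 256
x0_4 = 344
y0_4 = 256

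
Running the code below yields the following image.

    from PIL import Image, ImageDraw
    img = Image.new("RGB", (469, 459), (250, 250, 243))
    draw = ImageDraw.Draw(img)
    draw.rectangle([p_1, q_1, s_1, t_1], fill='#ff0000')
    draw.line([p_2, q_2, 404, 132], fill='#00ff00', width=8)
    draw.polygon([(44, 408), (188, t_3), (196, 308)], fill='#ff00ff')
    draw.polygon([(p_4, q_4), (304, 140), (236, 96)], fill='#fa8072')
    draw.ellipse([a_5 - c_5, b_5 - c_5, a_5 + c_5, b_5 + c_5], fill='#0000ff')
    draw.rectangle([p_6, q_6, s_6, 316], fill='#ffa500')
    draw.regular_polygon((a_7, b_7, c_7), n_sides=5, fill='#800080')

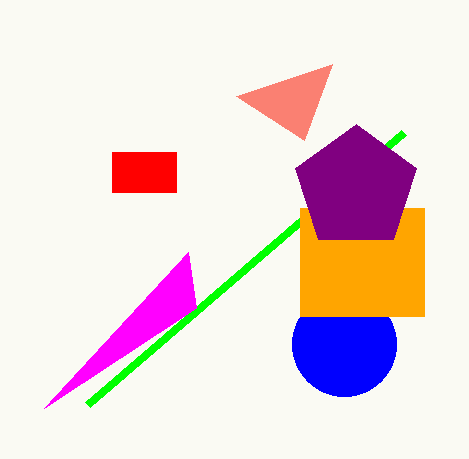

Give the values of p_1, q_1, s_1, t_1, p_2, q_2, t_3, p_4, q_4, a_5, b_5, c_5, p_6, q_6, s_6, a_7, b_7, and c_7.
p_1 = 112
q_1 = 152
s_1 = 176
t_1 = 192
p_2 = 88
q_2 = 404
t_3 = 252
p_4 = 332
q_4 = 64
a_5 = 344
b_5 = 344
c_5 = 52
p_6 = 300
q_6 = 208
s_6 = 424
a_7 = 356
b_7 = 188
c_7 = 64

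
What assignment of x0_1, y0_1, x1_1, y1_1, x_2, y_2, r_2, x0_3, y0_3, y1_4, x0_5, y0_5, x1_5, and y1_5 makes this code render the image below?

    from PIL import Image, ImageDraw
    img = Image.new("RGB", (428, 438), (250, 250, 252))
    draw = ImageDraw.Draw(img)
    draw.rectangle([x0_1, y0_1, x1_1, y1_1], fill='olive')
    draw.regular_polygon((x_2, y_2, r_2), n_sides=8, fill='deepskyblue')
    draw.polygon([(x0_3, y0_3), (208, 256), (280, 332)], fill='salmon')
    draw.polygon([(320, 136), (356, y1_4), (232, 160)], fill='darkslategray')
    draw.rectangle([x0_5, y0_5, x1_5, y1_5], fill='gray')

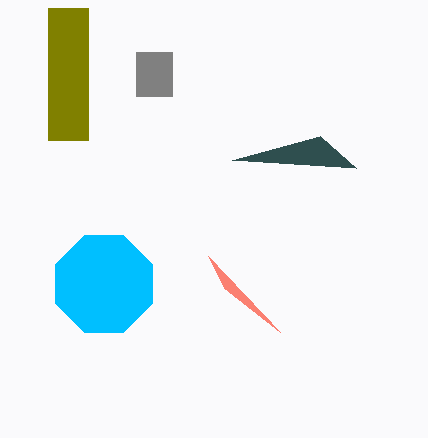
x0_1 = 48
y0_1 = 8
x1_1 = 88
y1_1 = 140
x_2 = 104
y_2 = 284
r_2 = 52
x0_3 = 224
y0_3 = 288
y1_4 = 168
x0_5 = 136
y0_5 = 52
x1_5 = 172
y1_5 = 96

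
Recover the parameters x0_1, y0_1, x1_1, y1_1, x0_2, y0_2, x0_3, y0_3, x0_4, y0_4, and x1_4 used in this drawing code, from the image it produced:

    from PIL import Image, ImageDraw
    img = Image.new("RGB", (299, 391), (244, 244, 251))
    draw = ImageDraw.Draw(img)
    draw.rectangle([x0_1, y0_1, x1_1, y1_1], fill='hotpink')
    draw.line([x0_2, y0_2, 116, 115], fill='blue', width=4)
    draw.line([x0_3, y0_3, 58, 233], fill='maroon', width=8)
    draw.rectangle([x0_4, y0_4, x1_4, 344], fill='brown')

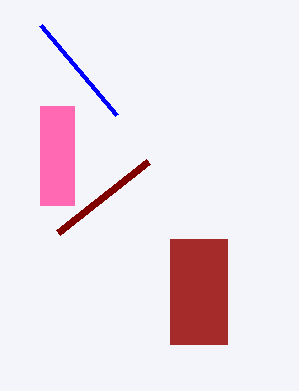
x0_1 = 40
y0_1 = 106
x1_1 = 74
y1_1 = 205
x0_2 = 40
y0_2 = 25
x0_3 = 148
y0_3 = 162
x0_4 = 170
y0_4 = 239
x1_4 = 227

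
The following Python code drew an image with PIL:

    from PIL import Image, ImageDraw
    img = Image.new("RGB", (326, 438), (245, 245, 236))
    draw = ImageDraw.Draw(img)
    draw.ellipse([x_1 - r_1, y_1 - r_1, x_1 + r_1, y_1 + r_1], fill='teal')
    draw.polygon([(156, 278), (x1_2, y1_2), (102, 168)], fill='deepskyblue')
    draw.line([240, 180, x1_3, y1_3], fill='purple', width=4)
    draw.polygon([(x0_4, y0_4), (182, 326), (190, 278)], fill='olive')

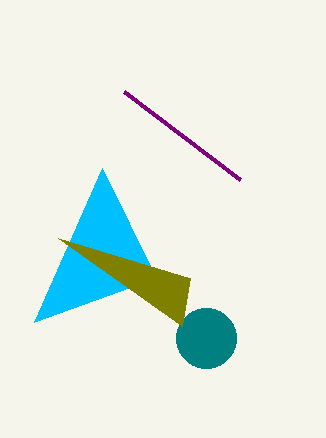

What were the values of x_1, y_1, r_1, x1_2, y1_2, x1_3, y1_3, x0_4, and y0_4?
x_1 = 206, y_1 = 338, r_1 = 30, x1_2 = 34, y1_2 = 322, x1_3 = 124, y1_3 = 92, x0_4 = 58, y0_4 = 238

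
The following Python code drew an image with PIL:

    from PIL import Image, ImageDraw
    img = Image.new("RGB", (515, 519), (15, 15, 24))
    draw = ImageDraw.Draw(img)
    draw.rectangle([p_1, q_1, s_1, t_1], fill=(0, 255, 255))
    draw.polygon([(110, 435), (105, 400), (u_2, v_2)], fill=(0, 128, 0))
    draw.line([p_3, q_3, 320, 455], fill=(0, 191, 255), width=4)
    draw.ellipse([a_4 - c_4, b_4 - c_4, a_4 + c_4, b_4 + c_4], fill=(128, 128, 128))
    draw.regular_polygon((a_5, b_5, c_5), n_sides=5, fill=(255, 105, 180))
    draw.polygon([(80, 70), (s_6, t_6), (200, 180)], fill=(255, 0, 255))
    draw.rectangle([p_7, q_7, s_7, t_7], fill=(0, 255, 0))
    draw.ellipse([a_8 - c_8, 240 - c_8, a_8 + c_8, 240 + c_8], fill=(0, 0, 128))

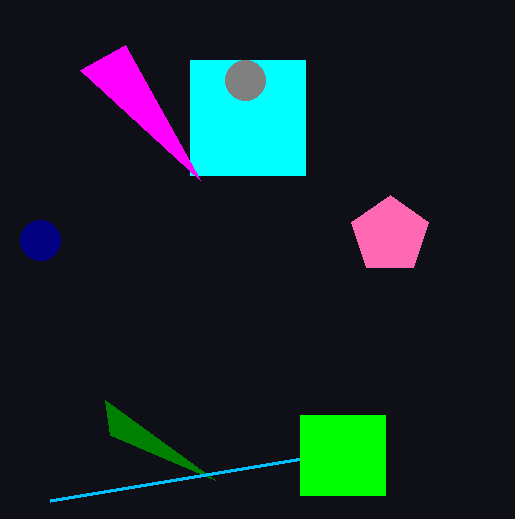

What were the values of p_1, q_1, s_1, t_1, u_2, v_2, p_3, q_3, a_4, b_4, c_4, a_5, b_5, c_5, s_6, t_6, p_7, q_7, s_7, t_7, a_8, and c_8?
p_1 = 190
q_1 = 60
s_1 = 305
t_1 = 175
u_2 = 215
v_2 = 480
p_3 = 50
q_3 = 500
a_4 = 245
b_4 = 80
c_4 = 20
a_5 = 390
b_5 = 235
c_5 = 40
s_6 = 125
t_6 = 45
p_7 = 300
q_7 = 415
s_7 = 385
t_7 = 495
a_8 = 40
c_8 = 20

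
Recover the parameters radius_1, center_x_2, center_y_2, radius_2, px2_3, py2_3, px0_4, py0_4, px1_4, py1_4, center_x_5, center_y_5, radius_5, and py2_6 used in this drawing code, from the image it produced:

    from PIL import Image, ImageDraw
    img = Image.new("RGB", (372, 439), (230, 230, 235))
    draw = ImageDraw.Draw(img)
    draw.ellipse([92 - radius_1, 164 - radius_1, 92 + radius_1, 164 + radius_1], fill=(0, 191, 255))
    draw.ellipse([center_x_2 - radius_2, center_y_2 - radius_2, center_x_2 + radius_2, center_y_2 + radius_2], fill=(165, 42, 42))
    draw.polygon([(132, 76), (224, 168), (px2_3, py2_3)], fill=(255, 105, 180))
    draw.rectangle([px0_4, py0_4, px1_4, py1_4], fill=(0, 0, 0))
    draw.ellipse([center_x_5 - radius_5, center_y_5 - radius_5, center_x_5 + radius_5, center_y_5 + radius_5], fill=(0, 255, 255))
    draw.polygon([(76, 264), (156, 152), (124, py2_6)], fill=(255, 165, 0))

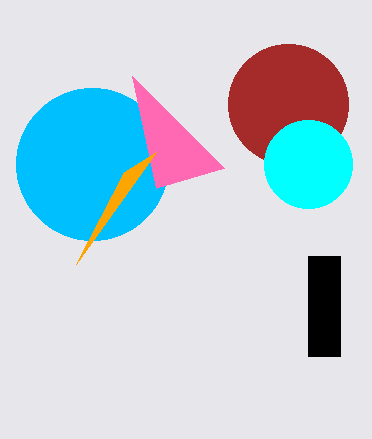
radius_1 = 76, center_x_2 = 288, center_y_2 = 104, radius_2 = 60, px2_3 = 156, py2_3 = 188, px0_4 = 308, py0_4 = 256, px1_4 = 340, py1_4 = 356, center_x_5 = 308, center_y_5 = 164, radius_5 = 44, py2_6 = 172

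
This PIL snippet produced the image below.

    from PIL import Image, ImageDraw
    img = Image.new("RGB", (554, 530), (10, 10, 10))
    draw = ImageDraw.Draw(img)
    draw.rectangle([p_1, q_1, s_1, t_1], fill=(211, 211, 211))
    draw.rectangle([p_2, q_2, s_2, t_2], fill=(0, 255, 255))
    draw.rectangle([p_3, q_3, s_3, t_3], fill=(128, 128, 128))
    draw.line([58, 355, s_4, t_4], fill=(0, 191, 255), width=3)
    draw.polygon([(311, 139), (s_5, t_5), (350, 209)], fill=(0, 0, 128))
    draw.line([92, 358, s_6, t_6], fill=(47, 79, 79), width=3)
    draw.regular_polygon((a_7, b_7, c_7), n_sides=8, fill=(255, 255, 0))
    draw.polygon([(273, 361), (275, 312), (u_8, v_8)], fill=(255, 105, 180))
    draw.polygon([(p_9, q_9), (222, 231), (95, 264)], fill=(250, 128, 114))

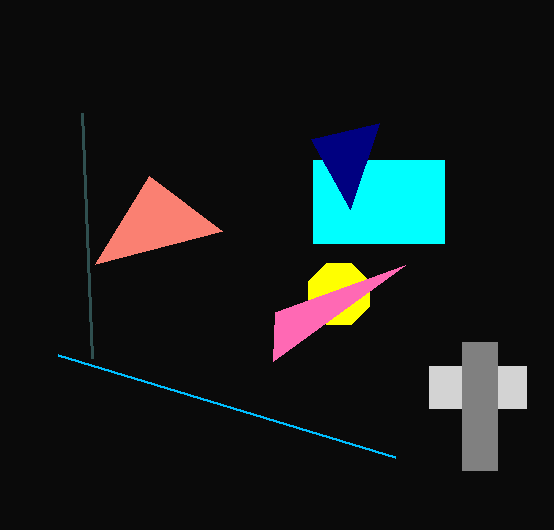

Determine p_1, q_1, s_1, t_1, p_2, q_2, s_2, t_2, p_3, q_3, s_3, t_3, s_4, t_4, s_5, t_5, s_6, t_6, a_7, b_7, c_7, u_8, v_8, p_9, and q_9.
p_1 = 429; q_1 = 366; s_1 = 526; t_1 = 408; p_2 = 313; q_2 = 160; s_2 = 444; t_2 = 243; p_3 = 462; q_3 = 342; s_3 = 497; t_3 = 470; s_4 = 395; t_4 = 457; s_5 = 379; t_5 = 123; s_6 = 82; t_6 = 113; a_7 = 339; b_7 = 294; c_7 = 33; u_8 = 405; v_8 = 265; p_9 = 149; q_9 = 176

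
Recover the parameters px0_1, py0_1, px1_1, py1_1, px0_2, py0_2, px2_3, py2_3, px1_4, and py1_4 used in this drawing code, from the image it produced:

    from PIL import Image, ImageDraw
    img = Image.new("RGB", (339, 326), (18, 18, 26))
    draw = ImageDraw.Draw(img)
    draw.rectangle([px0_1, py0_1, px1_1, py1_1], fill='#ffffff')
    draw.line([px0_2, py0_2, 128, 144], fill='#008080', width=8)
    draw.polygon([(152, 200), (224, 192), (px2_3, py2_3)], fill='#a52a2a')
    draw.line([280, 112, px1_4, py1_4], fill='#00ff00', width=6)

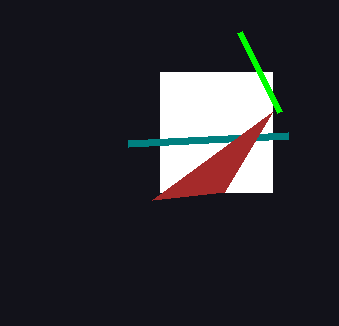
px0_1 = 160; py0_1 = 72; px1_1 = 272; py1_1 = 192; px0_2 = 288; py0_2 = 136; px2_3 = 272; py2_3 = 112; px1_4 = 240; py1_4 = 32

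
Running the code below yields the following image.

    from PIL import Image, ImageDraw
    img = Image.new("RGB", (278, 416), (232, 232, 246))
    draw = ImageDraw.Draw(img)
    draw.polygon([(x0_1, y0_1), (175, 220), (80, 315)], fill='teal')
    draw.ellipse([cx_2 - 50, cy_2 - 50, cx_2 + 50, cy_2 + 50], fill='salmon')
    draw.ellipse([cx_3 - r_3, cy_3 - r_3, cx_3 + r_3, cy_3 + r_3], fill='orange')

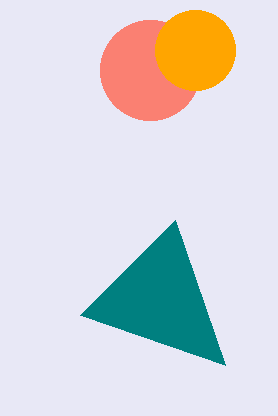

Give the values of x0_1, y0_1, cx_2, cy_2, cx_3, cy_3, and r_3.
x0_1 = 225
y0_1 = 365
cx_2 = 150
cy_2 = 70
cx_3 = 195
cy_3 = 50
r_3 = 40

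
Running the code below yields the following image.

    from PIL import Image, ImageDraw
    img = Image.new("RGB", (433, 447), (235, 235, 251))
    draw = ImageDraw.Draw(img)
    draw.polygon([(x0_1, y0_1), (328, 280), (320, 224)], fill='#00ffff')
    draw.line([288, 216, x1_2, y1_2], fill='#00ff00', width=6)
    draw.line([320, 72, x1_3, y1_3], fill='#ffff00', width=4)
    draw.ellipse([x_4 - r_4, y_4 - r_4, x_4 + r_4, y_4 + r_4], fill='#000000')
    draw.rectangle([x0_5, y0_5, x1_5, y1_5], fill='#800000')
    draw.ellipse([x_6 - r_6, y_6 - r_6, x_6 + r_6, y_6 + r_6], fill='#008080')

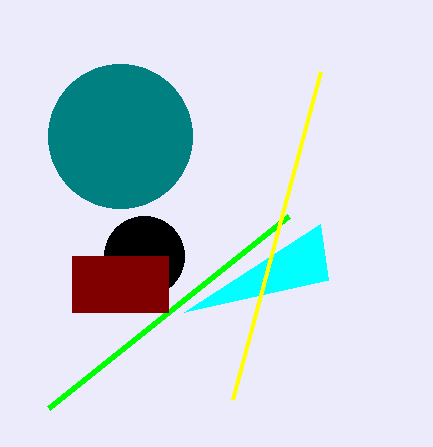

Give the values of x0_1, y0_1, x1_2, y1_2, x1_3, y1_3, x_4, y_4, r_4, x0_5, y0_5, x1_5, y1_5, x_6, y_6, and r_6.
x0_1 = 184, y0_1 = 312, x1_2 = 48, y1_2 = 408, x1_3 = 232, y1_3 = 400, x_4 = 144, y_4 = 256, r_4 = 40, x0_5 = 72, y0_5 = 256, x1_5 = 168, y1_5 = 312, x_6 = 120, y_6 = 136, r_6 = 72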